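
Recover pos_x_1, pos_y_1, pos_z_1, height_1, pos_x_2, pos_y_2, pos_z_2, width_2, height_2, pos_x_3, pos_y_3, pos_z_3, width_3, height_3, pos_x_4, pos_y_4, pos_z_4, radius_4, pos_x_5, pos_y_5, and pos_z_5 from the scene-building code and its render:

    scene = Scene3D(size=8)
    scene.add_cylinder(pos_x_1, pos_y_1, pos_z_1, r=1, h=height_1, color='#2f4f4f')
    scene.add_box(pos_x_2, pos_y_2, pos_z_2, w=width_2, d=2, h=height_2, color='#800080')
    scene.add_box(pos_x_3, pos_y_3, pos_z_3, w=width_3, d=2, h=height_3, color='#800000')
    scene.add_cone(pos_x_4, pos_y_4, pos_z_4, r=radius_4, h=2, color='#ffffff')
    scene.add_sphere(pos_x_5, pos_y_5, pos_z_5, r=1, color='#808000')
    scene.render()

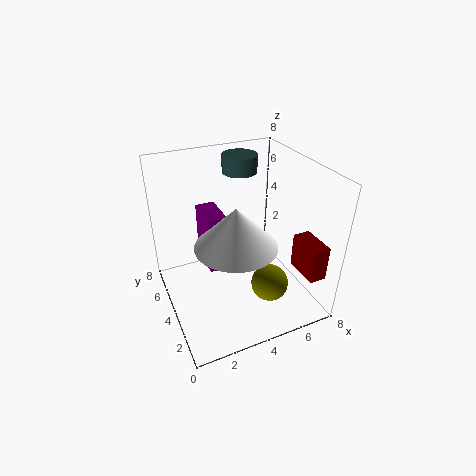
pos_x_1 = 5, pos_y_1 = 6, pos_z_1 = 7, height_1 = 1, pos_x_2 = 2, pos_y_2 = 3, pos_z_2 = 3, width_2 = 1, height_2 = 3, pos_x_3 = 7, pos_y_3 = 1, pos_z_3 = 2, width_3 = 1, height_3 = 2, pos_x_4 = 3, pos_y_4 = 2, pos_z_4 = 5, radius_4 = 2, pos_x_5 = 5, pos_y_5 = 2, pos_z_5 = 2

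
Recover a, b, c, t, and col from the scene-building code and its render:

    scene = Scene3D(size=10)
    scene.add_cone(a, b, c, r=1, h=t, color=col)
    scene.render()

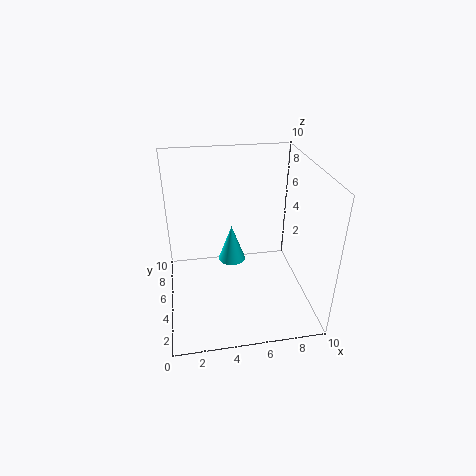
a = 4.75
b = 6.25
c = 2.5
t = 2.75
col = 'cyan'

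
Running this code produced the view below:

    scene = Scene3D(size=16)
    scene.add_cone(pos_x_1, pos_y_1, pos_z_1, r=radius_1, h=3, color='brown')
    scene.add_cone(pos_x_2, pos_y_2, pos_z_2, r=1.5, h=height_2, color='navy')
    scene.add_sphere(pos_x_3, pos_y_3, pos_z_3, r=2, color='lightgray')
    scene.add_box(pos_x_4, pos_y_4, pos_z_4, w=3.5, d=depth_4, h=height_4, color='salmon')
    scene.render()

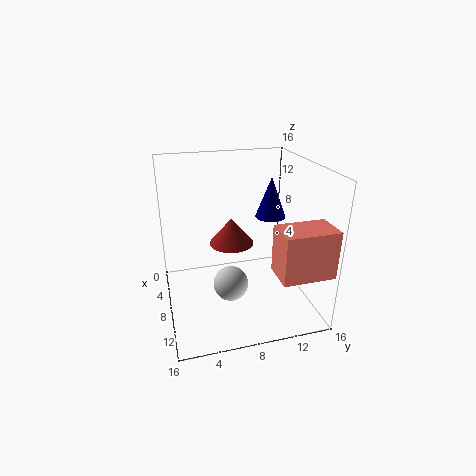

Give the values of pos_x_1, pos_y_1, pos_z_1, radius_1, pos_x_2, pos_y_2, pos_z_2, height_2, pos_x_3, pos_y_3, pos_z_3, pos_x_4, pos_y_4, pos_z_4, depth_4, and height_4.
pos_x_1 = 7; pos_y_1 = 7.5; pos_z_1 = 7; radius_1 = 2.5; pos_x_2 = 11; pos_y_2 = 10.5; pos_z_2 = 11.5; height_2 = 4; pos_x_3 = 8.5; pos_y_3 = 7; pos_z_3 = 2.5; pos_x_4 = 12; pos_y_4 = 10.5; pos_z_4 = 6; depth_4 = 5.5; height_4 = 5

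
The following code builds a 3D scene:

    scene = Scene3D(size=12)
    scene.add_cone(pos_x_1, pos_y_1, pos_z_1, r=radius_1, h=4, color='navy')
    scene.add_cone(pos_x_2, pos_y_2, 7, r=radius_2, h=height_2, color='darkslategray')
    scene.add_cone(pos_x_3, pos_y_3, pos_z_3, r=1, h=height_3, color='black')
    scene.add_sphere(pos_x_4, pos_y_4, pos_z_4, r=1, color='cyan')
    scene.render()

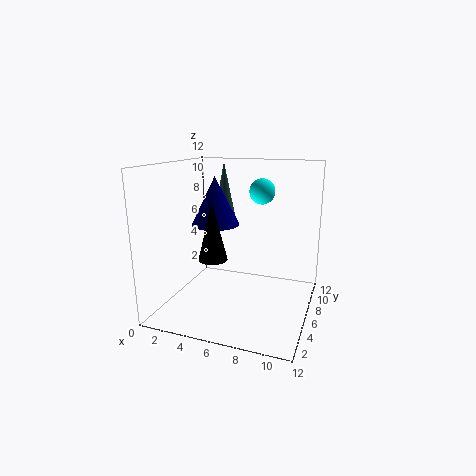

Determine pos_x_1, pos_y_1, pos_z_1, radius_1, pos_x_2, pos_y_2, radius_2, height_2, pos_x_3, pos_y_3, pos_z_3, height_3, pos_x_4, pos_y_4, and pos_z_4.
pos_x_1 = 4; pos_y_1 = 6; pos_z_1 = 7; radius_1 = 2; pos_x_2 = 4; pos_y_2 = 8; radius_2 = 1; height_2 = 5; pos_x_3 = 6; pos_y_3 = 1; pos_z_3 = 6; height_3 = 4; pos_x_4 = 8; pos_y_4 = 6; pos_z_4 = 10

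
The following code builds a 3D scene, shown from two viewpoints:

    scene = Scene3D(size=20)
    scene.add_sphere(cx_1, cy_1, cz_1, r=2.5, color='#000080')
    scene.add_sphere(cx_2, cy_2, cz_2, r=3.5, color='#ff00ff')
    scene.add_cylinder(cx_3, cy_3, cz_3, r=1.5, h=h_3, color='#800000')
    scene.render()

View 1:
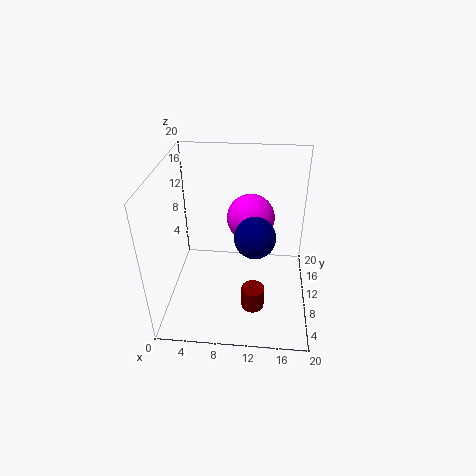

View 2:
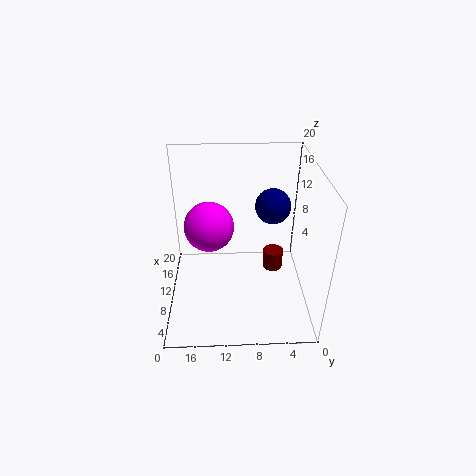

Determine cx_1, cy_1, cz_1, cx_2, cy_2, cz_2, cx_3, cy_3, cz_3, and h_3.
cx_1 = 12.5, cy_1 = 5, cz_1 = 13.5, cx_2 = 11.5, cy_2 = 14, cz_2 = 11, cx_3 = 12.5, cy_3 = 4.5, cz_3 = 3, h_3 = 3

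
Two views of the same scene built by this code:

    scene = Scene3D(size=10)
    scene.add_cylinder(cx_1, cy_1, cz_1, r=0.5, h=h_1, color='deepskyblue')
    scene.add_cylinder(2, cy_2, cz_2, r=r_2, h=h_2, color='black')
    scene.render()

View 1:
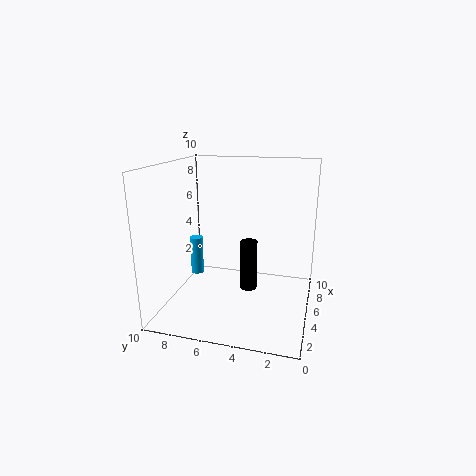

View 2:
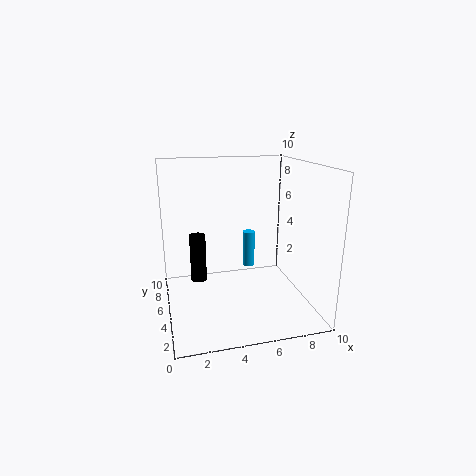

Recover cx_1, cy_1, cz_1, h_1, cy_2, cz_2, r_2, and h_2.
cx_1 = 7
cy_1 = 9
cz_1 = 1
h_1 = 3
cy_2 = 3.5
cz_2 = 3
r_2 = 0.5
h_2 = 3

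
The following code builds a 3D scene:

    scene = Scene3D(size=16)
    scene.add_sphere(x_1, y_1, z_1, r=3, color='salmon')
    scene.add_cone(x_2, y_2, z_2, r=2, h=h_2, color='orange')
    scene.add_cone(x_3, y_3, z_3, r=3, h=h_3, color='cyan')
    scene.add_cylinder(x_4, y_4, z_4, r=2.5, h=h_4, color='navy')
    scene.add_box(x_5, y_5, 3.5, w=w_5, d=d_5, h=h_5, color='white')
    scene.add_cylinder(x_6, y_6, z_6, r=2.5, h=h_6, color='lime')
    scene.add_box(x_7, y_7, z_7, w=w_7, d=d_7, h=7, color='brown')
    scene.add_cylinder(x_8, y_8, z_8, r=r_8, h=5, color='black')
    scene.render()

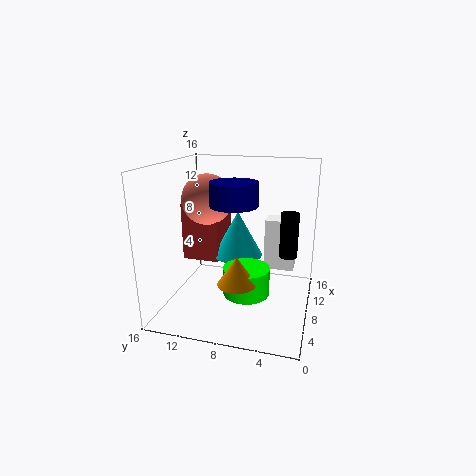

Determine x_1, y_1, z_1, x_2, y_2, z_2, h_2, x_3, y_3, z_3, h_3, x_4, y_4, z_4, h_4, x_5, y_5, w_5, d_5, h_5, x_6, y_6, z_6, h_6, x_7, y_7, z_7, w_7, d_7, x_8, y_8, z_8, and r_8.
x_1 = 10.5; y_1 = 12.5; z_1 = 11.5; x_2 = 4; y_2 = 7; z_2 = 4.5; h_2 = 3; x_3 = 11.5; y_3 = 9; z_3 = 4.5; h_3 = 5.5; x_4 = 6.5; y_4 = 8; z_4 = 12; h_4 = 2.5; x_5 = 10.5; y_5 = 2; w_5 = 2.5; d_5 = 3.5; h_5 = 6; x_6 = 6; y_6 = 6.5; z_6 = 2.5; h_6 = 3; x_7 = 9.5; y_7 = 11; z_7 = 4; w_7 = 5.5; d_7 = 4.5; x_8 = 9; y_8 = 2.5; z_8 = 6; r_8 = 1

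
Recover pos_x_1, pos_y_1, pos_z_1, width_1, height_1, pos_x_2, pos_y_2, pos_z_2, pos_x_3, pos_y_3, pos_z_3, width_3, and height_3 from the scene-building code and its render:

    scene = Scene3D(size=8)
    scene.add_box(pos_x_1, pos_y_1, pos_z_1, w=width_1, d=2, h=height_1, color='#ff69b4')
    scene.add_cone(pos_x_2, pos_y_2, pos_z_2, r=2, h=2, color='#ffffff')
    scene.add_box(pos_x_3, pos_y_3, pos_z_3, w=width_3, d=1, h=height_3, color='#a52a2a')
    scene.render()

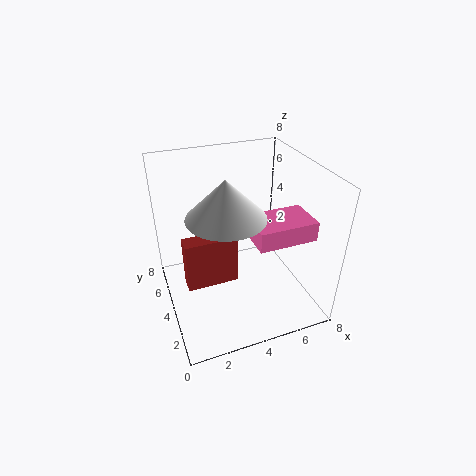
pos_x_1 = 4; pos_y_1 = 1; pos_z_1 = 5; width_1 = 3; height_1 = 1; pos_x_2 = 3; pos_y_2 = 3; pos_z_2 = 6; pos_x_3 = 1; pos_y_3 = 4; pos_z_3 = 1; width_3 = 3; height_3 = 3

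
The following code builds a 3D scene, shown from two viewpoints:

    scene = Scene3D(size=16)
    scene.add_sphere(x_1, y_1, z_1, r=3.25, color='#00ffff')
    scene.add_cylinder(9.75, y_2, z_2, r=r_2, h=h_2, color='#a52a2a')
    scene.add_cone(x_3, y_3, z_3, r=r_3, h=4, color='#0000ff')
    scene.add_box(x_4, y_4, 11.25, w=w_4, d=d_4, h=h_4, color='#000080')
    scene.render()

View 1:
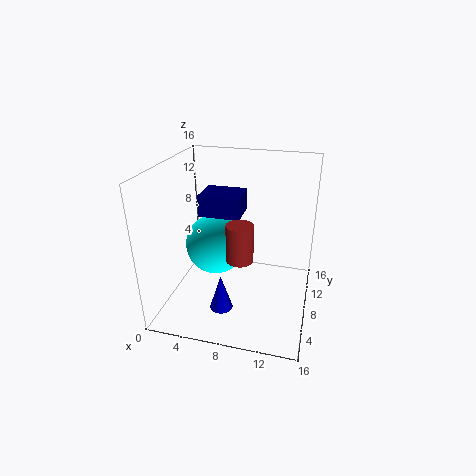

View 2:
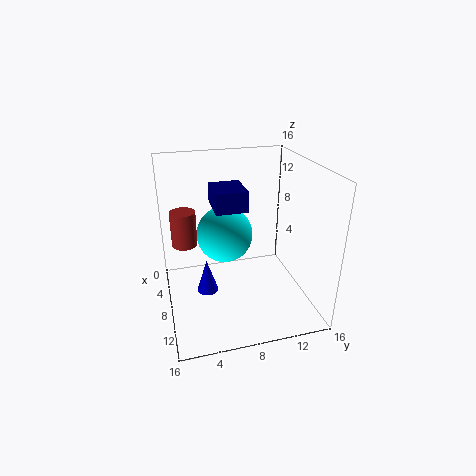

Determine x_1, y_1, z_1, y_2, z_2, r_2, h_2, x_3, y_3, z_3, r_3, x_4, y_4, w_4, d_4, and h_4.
x_1 = 5.75
y_1 = 7
z_1 = 7.5
y_2 = 2
z_2 = 9
r_2 = 1.25
h_2 = 3.5
x_3 = 7
y_3 = 4.5
z_3 = 1
r_3 = 1.25
x_4 = 4.5
y_4 = 5.5
w_4 = 4.25
d_4 = 3.5
h_4 = 2.25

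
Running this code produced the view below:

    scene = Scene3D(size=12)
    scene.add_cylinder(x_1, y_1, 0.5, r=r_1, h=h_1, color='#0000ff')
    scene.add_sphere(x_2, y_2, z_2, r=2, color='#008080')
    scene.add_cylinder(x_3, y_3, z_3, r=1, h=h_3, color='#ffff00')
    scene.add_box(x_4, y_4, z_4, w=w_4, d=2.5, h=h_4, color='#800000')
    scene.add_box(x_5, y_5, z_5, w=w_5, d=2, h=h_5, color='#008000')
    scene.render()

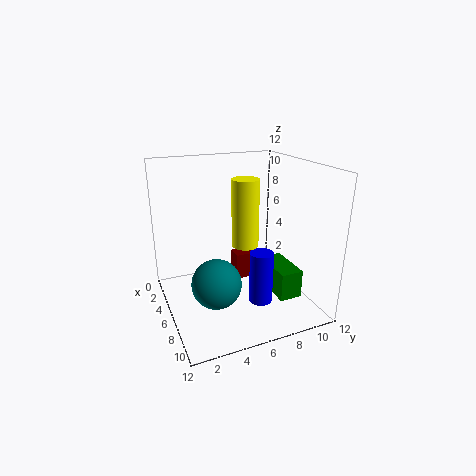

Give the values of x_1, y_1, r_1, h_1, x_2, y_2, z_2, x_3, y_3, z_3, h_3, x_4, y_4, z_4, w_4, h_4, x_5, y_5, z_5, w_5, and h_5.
x_1 = 7.5
y_1 = 7.5
r_1 = 1
h_1 = 4.5
x_2 = 7.5
y_2 = 3.5
z_2 = 3
x_3 = 8.5
y_3 = 5.5
z_3 = 6.5
h_3 = 5
x_4 = 2
y_4 = 7
z_4 = 0.5
w_4 = 1.5
h_4 = 2.5
x_5 = 4.5
y_5 = 9
z_5 = 0.5
w_5 = 4
h_5 = 2.5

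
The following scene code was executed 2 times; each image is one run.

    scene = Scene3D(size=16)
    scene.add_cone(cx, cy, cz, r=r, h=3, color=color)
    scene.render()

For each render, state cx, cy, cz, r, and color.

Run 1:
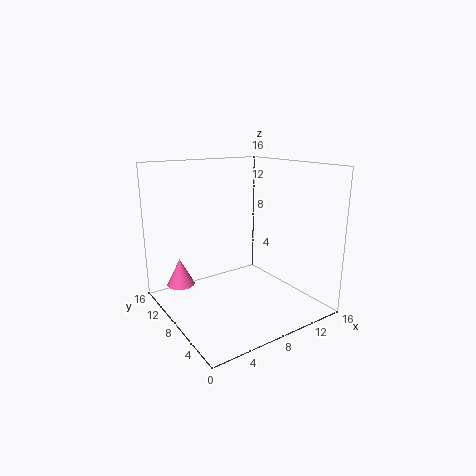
cx = 2
cy = 10.5
cz = 3
r = 1.5
color = 'hotpink'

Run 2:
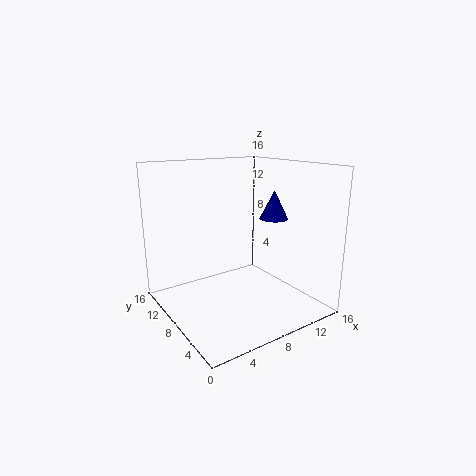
cx = 10.5
cy = 5
cz = 10.5
r = 1.5
color = 'navy'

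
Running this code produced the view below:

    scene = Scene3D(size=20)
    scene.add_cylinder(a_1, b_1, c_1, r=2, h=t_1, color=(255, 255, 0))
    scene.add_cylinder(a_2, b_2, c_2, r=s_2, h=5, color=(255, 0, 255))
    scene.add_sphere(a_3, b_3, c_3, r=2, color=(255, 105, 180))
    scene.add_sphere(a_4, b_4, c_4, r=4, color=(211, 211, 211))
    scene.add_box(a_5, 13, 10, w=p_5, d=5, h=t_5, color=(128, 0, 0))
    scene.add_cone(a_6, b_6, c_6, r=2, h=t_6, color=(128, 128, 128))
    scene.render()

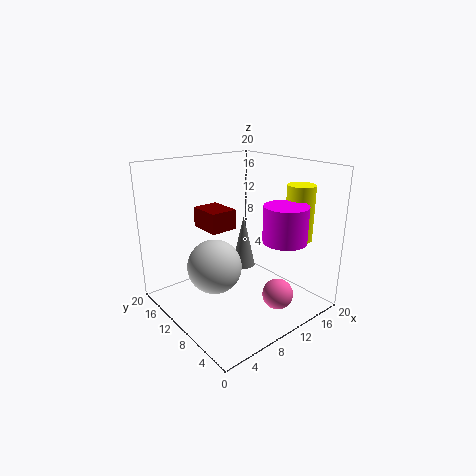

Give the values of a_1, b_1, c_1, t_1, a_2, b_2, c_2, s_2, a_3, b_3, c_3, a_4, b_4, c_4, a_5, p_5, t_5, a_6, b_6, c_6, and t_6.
a_1 = 18; b_1 = 6; c_1 = 9; t_1 = 8; a_2 = 14; b_2 = 5; c_2 = 10; s_2 = 3; a_3 = 11; b_3 = 3; c_3 = 4; a_4 = 8; b_4 = 13; c_4 = 5; a_5 = 8; p_5 = 4; t_5 = 3; a_6 = 17; b_6 = 17; c_6 = 1; t_6 = 9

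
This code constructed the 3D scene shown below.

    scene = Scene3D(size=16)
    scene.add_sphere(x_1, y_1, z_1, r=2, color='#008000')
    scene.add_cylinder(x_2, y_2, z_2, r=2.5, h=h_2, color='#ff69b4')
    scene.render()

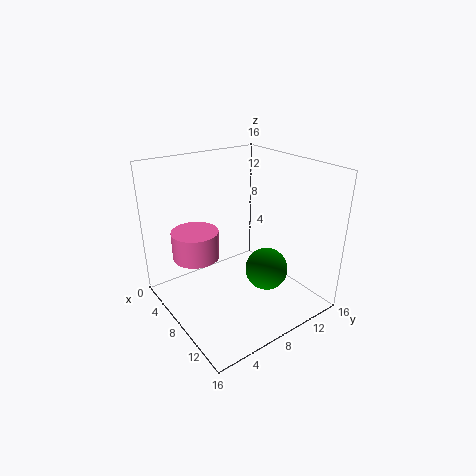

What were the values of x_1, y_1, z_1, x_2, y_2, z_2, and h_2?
x_1 = 14
y_1 = 7
z_1 = 7.5
x_2 = 6.5
y_2 = 3.5
z_2 = 6.5
h_2 = 3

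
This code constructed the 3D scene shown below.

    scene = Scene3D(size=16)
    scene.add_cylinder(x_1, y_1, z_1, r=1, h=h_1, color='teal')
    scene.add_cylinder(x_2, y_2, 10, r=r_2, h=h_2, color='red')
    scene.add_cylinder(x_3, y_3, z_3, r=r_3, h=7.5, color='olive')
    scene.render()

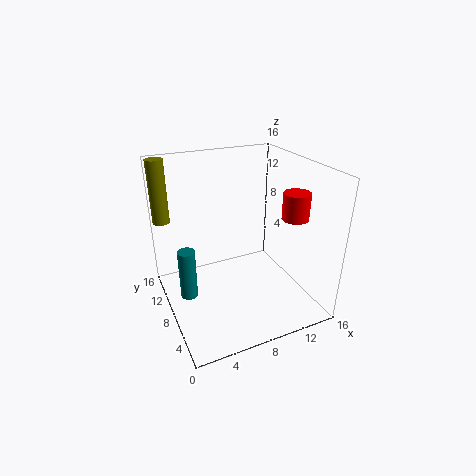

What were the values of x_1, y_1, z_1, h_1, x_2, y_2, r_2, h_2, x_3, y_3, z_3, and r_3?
x_1 = 2.5; y_1 = 10; z_1 = 0.5; h_1 = 6; x_2 = 14; y_2 = 6; r_2 = 1.5; h_2 = 3; x_3 = 1; y_3 = 14.5; z_3 = 8.5; r_3 = 1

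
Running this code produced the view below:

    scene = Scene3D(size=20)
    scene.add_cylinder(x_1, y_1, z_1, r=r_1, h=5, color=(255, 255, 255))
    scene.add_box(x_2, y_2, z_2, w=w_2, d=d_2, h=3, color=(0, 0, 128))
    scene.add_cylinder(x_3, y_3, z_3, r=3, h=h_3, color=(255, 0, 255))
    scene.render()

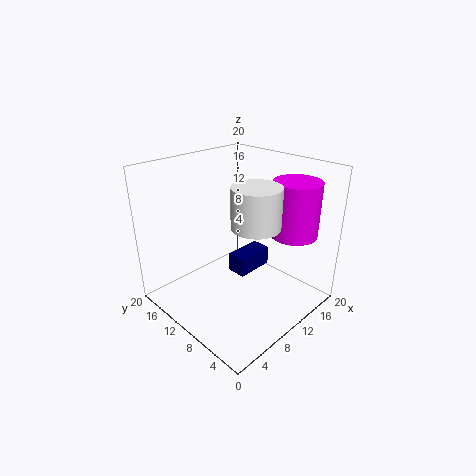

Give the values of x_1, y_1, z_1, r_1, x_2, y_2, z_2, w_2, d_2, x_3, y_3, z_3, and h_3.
x_1 = 8, y_1 = 5, z_1 = 14, r_1 = 3, x_2 = 12, y_2 = 11, z_2 = 2, w_2 = 6, d_2 = 3, x_3 = 13, y_3 = 3, z_3 = 12, h_3 = 7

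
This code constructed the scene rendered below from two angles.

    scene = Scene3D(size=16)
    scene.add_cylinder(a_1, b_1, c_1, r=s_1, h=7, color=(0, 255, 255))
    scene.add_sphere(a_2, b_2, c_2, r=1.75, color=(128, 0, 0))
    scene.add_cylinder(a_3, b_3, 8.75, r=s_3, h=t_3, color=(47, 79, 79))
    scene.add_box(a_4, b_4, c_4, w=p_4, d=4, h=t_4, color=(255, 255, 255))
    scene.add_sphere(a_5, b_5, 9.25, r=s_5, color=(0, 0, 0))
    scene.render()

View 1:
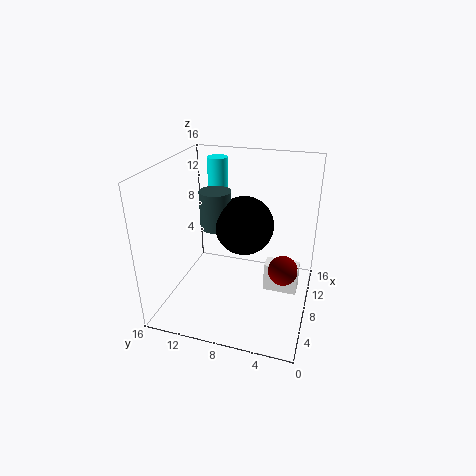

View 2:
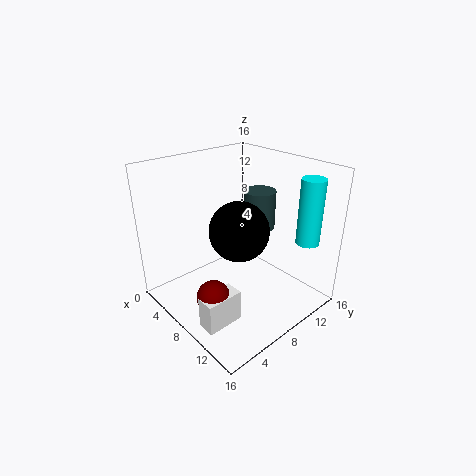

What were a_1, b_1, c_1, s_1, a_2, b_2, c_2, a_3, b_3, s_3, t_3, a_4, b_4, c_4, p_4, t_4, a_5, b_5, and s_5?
a_1 = 14, b_1 = 12.5, c_1 = 8.25, s_1 = 1.25, a_2 = 9.75, b_2 = 3, c_2 = 3.5, a_3 = 8.5, b_3 = 10.75, s_3 = 1.75, t_3 = 4.25, a_4 = 9.5, b_4 = 1.25, c_4 = 0.5, p_4 = 2, t_4 = 3.5, a_5 = 8.75, b_5 = 7.5, s_5 = 3.25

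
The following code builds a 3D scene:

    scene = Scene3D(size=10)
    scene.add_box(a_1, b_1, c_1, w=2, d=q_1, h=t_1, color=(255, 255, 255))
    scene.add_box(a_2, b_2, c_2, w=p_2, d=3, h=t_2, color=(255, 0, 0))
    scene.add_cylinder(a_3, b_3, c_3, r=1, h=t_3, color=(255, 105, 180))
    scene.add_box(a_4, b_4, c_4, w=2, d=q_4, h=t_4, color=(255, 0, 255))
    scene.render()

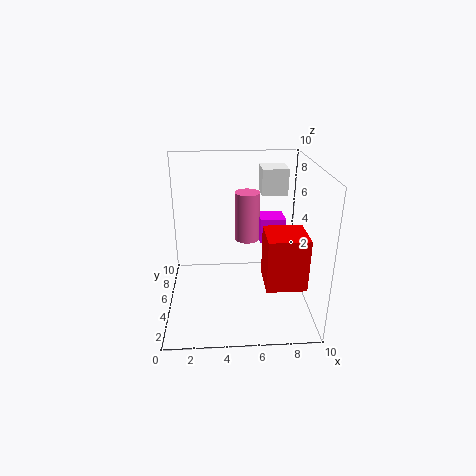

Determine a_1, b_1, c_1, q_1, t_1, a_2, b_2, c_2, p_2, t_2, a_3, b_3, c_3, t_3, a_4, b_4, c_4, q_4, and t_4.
a_1 = 7; b_1 = 8; c_1 = 7; q_1 = 2; t_1 = 2; a_2 = 7; b_2 = 4; c_2 = 1; p_2 = 3; t_2 = 4; a_3 = 6; b_3 = 9; c_3 = 3; t_3 = 4; a_4 = 7; b_4 = 8; c_4 = 3; q_4 = 2; t_4 = 2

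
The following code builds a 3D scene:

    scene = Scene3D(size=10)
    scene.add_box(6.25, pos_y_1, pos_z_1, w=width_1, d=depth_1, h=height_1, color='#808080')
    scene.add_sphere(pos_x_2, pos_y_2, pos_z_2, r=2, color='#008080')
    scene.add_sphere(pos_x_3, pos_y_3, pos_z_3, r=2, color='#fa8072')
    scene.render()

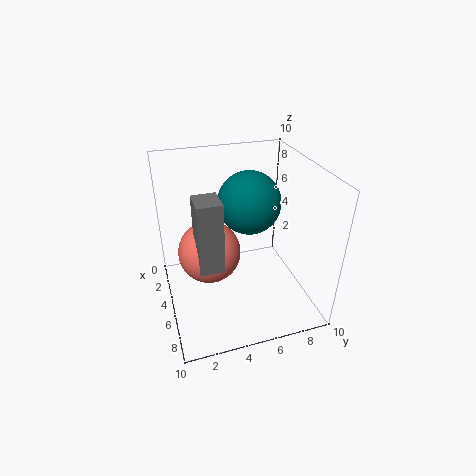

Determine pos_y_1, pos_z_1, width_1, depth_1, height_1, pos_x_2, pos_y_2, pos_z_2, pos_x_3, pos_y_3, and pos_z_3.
pos_y_1 = 1.75, pos_z_1 = 4.75, width_1 = 1.75, depth_1 = 1.5, height_1 = 4.5, pos_x_2 = 5.75, pos_y_2 = 5.5, pos_z_2 = 8, pos_x_3 = 6, pos_y_3 = 2.75, pos_z_3 = 5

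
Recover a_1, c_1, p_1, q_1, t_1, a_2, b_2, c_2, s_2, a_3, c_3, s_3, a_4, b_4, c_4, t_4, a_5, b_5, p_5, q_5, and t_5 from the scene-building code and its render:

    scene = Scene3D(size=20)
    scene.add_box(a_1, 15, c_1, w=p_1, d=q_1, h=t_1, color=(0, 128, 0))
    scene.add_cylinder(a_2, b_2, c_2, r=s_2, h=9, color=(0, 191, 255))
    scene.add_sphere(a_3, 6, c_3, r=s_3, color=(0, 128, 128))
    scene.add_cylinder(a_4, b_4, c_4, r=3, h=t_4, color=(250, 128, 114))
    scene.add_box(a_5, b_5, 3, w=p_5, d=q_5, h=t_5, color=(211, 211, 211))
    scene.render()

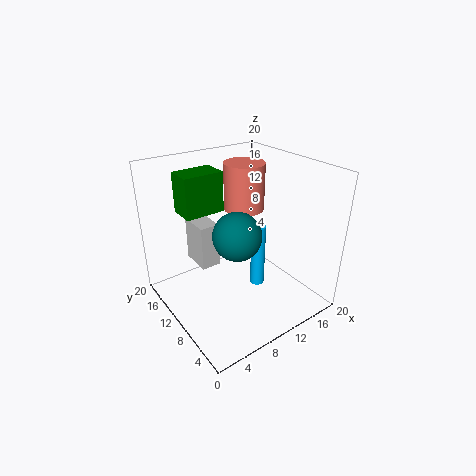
a_1 = 5
c_1 = 12
p_1 = 6
q_1 = 4
t_1 = 6
a_2 = 12
b_2 = 8
c_2 = 3
s_2 = 1
a_3 = 7
c_3 = 13
s_3 = 3
a_4 = 14
b_4 = 14
c_4 = 12
t_4 = 7
a_5 = 7
b_5 = 15
p_5 = 3
q_5 = 5
t_5 = 7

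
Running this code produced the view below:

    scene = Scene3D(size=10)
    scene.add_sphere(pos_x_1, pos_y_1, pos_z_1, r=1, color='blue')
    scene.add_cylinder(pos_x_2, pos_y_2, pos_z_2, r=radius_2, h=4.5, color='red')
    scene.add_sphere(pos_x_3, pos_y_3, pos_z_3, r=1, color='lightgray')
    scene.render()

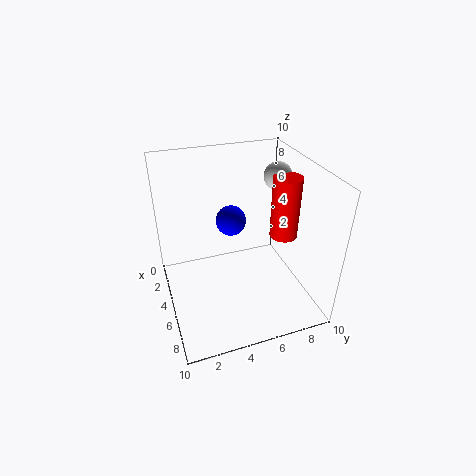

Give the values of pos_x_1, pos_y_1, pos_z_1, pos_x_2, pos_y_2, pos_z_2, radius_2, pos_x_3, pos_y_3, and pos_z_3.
pos_x_1 = 5, pos_y_1 = 4.5, pos_z_1 = 6.5, pos_x_2 = 5, pos_y_2 = 8.5, pos_z_2 = 4.5, radius_2 = 1, pos_x_3 = 3.5, pos_y_3 = 8.5, pos_z_3 = 8.5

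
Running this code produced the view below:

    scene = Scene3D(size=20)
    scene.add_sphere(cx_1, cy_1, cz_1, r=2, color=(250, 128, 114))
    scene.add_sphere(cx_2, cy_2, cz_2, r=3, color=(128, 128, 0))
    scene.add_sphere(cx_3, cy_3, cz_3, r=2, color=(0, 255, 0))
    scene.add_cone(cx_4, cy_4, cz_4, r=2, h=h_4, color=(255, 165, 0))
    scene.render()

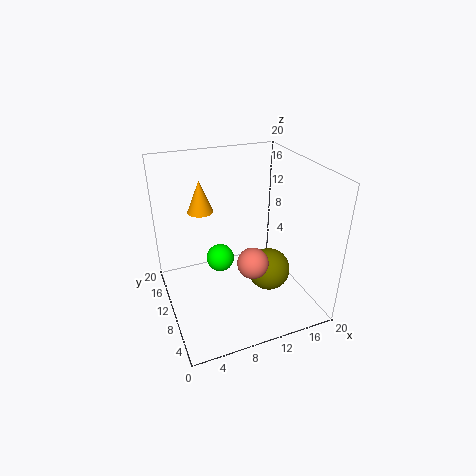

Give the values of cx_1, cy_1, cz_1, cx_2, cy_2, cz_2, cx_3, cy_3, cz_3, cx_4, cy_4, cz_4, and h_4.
cx_1 = 10, cy_1 = 5, cz_1 = 9, cx_2 = 14, cy_2 = 8, cz_2 = 5, cx_3 = 8, cy_3 = 12, cz_3 = 6, cx_4 = 7, cy_4 = 18, cz_4 = 11, h_4 = 5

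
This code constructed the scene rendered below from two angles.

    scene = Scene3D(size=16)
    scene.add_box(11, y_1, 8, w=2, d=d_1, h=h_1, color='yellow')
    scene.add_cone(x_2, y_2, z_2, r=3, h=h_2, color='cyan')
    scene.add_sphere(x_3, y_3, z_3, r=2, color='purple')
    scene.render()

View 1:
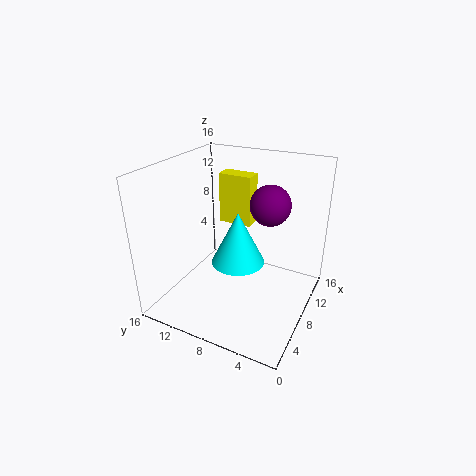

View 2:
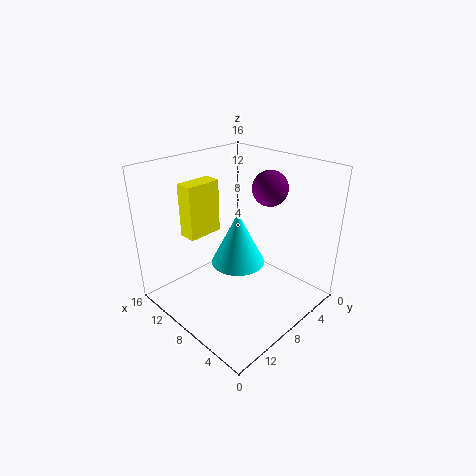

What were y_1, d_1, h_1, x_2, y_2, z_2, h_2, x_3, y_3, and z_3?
y_1 = 8; d_1 = 4; h_1 = 6; x_2 = 8; y_2 = 8; z_2 = 5; h_2 = 6; x_3 = 7; y_3 = 4; z_3 = 13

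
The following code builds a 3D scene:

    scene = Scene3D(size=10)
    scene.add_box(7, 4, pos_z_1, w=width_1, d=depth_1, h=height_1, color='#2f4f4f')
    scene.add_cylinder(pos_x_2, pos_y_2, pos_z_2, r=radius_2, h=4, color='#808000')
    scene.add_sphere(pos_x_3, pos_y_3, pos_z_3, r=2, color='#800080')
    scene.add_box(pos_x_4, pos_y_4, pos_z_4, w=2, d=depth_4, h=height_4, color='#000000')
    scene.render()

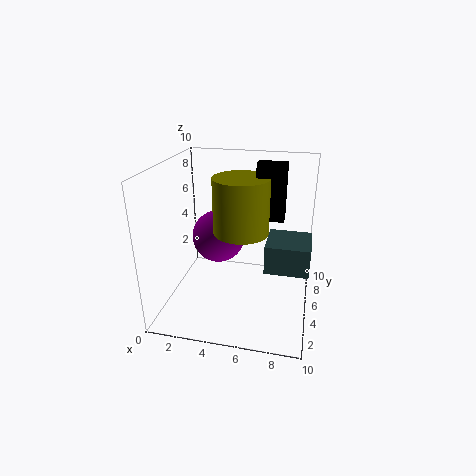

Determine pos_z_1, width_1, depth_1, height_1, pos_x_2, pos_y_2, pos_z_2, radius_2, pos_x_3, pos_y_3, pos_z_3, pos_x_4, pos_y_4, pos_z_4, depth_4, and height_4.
pos_z_1 = 3
width_1 = 3
depth_1 = 3
height_1 = 2
pos_x_2 = 5
pos_y_2 = 6
pos_z_2 = 5
radius_2 = 2
pos_x_3 = 3
pos_y_3 = 7
pos_z_3 = 4
pos_x_4 = 6
pos_y_4 = 6
pos_z_4 = 6
depth_4 = 1
height_4 = 4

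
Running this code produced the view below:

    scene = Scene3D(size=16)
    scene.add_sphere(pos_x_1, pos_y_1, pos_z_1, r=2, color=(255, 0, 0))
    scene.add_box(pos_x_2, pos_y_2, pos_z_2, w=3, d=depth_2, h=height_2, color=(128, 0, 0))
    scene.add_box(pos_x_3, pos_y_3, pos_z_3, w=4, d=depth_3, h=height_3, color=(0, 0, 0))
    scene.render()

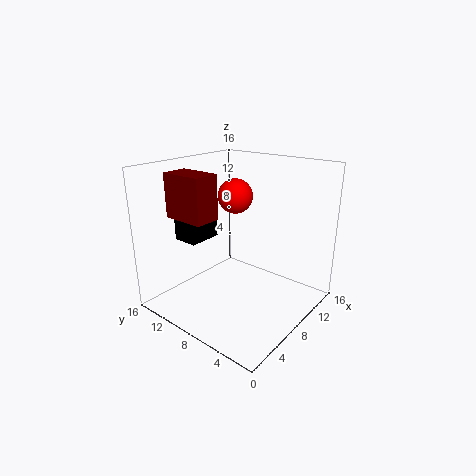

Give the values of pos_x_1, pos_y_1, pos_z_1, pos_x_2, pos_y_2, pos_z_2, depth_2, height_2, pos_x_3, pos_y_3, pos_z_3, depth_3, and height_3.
pos_x_1 = 10; pos_y_1 = 10; pos_z_1 = 12; pos_x_2 = 4; pos_y_2 = 10; pos_z_2 = 10; depth_2 = 5; height_2 = 5; pos_x_3 = 5; pos_y_3 = 12; pos_z_3 = 7; depth_3 = 3; height_3 = 3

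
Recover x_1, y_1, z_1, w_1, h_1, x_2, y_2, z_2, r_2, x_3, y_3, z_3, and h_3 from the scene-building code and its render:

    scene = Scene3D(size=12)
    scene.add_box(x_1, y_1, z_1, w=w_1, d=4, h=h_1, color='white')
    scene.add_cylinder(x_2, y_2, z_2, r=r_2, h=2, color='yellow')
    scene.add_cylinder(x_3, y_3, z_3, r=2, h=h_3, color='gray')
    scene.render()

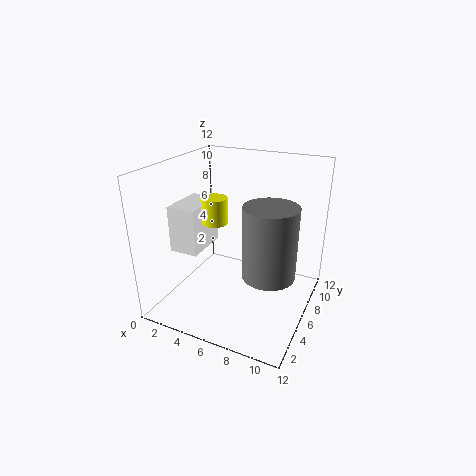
x_1 = 0.5; y_1 = 4; z_1 = 4.5; w_1 = 2.5; h_1 = 4; x_2 = 5; y_2 = 4; z_2 = 8; r_2 = 1; x_3 = 9.5; y_3 = 4; z_3 = 4.5; h_3 = 5.5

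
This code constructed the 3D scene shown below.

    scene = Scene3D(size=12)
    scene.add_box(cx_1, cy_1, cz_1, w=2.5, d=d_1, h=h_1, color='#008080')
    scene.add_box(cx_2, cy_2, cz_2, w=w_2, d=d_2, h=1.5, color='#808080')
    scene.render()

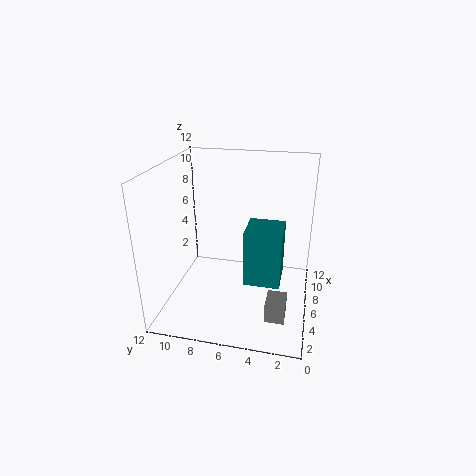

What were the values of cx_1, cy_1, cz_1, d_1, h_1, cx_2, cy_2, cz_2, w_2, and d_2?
cx_1 = 1; cy_1 = 2; cz_1 = 5; d_1 = 2.5; h_1 = 4; cx_2 = 1.5; cy_2 = 1.5; cz_2 = 1.5; w_2 = 2; d_2 = 1.5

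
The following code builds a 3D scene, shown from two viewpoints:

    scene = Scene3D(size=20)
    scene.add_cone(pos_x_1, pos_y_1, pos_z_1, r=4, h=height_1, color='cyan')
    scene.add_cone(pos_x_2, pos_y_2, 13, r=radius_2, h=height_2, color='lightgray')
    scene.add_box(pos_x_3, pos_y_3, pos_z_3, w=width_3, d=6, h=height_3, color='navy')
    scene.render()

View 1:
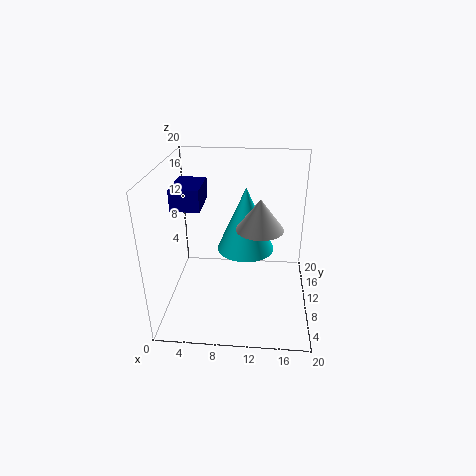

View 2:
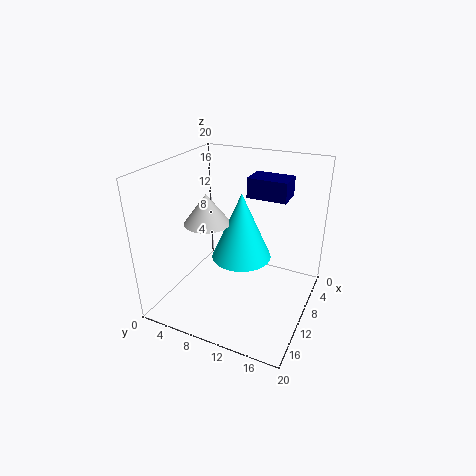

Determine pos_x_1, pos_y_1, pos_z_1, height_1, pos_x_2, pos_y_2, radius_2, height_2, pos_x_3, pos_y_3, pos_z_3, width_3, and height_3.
pos_x_1 = 11; pos_y_1 = 11; pos_z_1 = 8; height_1 = 9; pos_x_2 = 13; pos_y_2 = 7; radius_2 = 3; height_2 = 4; pos_x_3 = 1; pos_y_3 = 9; pos_z_3 = 14; width_3 = 4; height_3 = 3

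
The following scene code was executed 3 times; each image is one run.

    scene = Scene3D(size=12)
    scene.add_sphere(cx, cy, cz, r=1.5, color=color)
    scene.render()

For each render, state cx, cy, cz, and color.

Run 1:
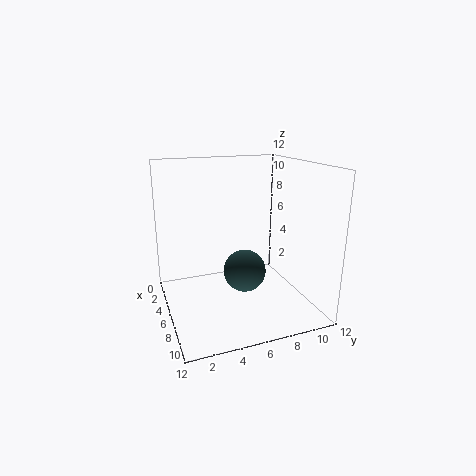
cx = 10; cy = 5; cz = 5; color = 'darkslategray'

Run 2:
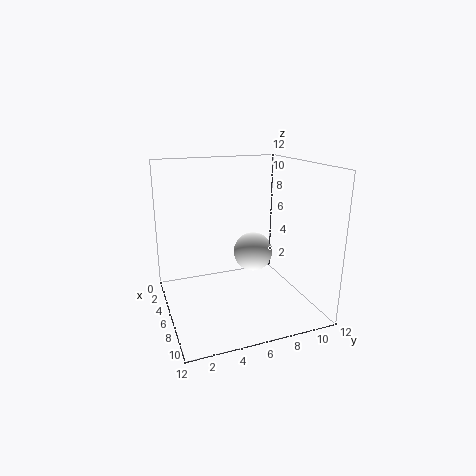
cx = 8; cy = 6.5; cz = 5.5; color = 'white'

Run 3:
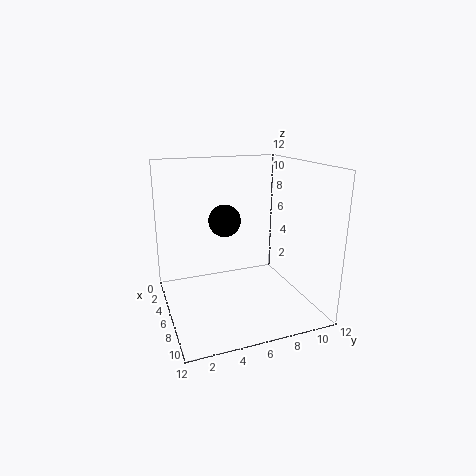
cx = 2.5; cy = 6; cz = 6.5; color = 'black'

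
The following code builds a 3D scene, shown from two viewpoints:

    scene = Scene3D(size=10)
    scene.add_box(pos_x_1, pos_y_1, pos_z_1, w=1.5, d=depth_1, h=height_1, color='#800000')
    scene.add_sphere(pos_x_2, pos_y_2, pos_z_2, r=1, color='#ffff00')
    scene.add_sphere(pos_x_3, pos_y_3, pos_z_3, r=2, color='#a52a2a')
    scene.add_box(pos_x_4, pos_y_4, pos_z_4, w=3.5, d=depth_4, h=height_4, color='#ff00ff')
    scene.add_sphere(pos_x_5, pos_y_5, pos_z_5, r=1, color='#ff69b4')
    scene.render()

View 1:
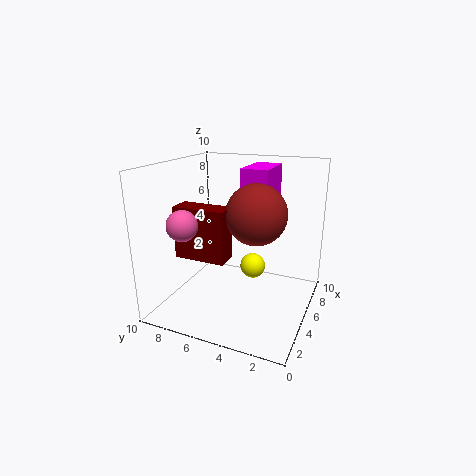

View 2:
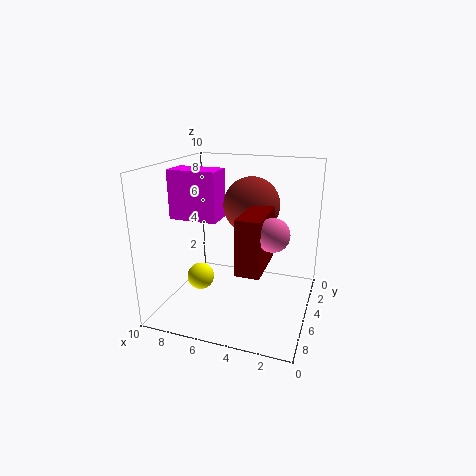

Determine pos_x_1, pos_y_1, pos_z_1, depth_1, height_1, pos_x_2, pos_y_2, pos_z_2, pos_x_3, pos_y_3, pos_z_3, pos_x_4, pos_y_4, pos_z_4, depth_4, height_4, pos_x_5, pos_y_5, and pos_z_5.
pos_x_1 = 2.5
pos_y_1 = 5
pos_z_1 = 4
depth_1 = 3.5
height_1 = 3.5
pos_x_2 = 8
pos_y_2 = 5
pos_z_2 = 1.5
pos_x_3 = 4.5
pos_y_3 = 3.5
pos_z_3 = 7
pos_x_4 = 6.5
pos_y_4 = 3.5
pos_z_4 = 6
depth_4 = 2
height_4 = 3.5
pos_x_5 = 2
pos_y_5 = 7.5
pos_z_5 = 6.5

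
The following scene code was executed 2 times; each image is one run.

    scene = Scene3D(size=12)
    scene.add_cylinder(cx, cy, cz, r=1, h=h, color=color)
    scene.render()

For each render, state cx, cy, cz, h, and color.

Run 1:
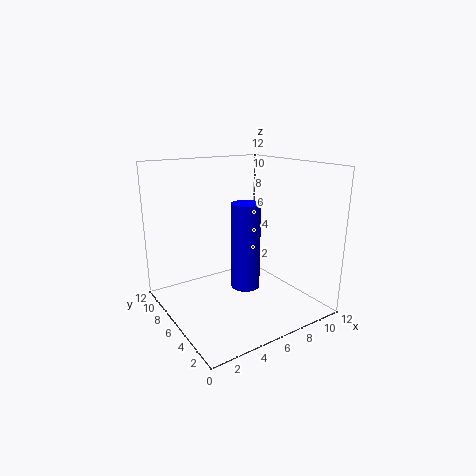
cx = 4; cy = 2; cz = 4; h = 6; color = 'blue'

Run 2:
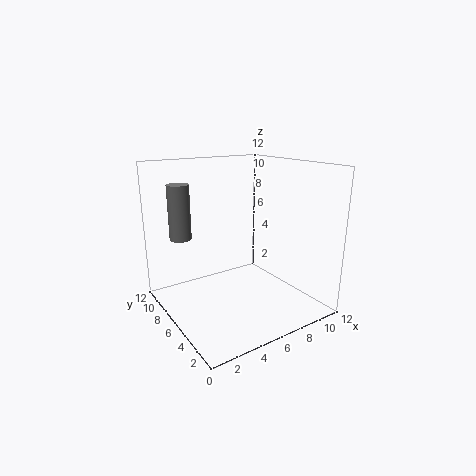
cx = 3; cy = 11; cz = 5; h = 5; color = 'gray'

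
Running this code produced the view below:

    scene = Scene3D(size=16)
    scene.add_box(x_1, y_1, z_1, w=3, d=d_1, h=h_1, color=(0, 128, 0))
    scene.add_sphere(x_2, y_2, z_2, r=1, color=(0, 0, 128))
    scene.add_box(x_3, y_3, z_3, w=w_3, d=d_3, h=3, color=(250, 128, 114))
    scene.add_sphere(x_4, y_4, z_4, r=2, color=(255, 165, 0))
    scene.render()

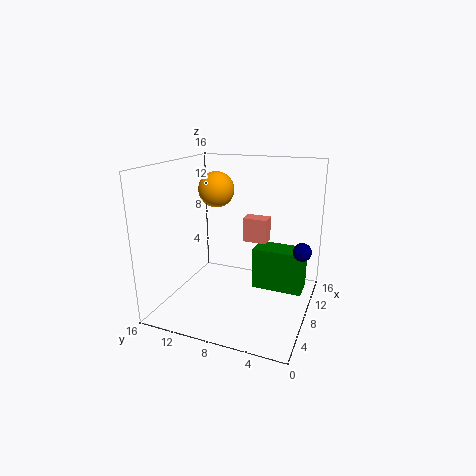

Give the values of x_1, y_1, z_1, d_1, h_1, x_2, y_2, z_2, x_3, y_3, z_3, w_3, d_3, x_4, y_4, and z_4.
x_1 = 10
y_1 = 1
z_1 = 1
d_1 = 6
h_1 = 5
x_2 = 9
y_2 = 1
z_2 = 7
x_3 = 12
y_3 = 6
z_3 = 6
w_3 = 2
d_3 = 3
x_4 = 9
y_4 = 11
z_4 = 13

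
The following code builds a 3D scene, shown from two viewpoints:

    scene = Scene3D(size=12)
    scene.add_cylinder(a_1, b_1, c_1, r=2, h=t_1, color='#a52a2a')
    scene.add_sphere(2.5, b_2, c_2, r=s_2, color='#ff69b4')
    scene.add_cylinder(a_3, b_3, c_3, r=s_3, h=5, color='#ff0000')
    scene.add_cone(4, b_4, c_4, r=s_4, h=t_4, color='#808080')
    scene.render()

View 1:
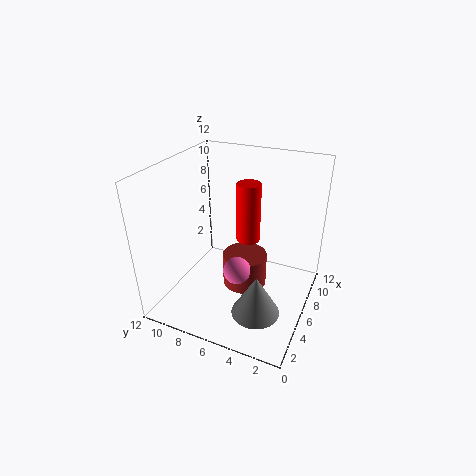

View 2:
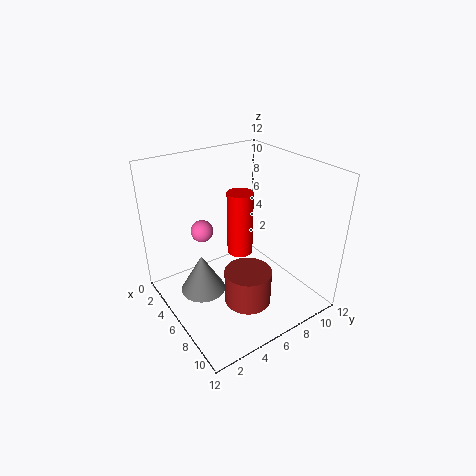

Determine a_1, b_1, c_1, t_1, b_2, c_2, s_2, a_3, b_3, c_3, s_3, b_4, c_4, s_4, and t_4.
a_1 = 7.5; b_1 = 6; c_1 = 0.5; t_1 = 3; b_2 = 4.5; c_2 = 5.5; s_2 = 1; a_3 = 7; b_3 = 5.5; c_3 = 5.5; s_3 = 1; b_4 = 3.5; c_4 = 0.5; s_4 = 2; t_4 = 3.5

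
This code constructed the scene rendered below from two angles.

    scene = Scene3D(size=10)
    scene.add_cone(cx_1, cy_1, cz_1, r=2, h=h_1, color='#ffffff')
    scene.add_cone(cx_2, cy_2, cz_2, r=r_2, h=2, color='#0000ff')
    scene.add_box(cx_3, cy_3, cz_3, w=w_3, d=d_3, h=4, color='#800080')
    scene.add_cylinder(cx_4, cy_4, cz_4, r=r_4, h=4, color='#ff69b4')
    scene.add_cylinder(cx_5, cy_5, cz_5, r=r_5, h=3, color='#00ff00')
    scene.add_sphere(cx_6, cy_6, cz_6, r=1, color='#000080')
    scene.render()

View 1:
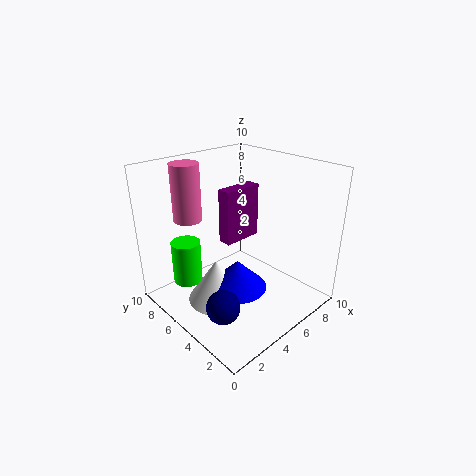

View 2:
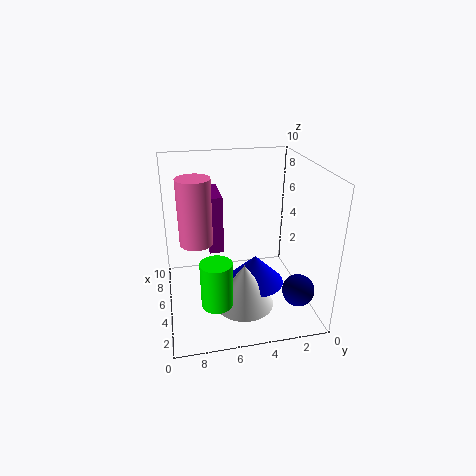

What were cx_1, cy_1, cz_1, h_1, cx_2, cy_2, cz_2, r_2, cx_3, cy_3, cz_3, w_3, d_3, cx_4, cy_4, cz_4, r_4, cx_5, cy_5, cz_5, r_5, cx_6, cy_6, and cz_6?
cx_1 = 3, cy_1 = 5, cz_1 = 1, h_1 = 3, cx_2 = 4, cy_2 = 4, cz_2 = 2, r_2 = 2, cx_3 = 5, cy_3 = 6, cz_3 = 4, w_3 = 3, d_3 = 1, cx_4 = 3, cy_4 = 8, cz_4 = 6, r_4 = 1, cx_5 = 2, cy_5 = 7, cz_5 = 2, r_5 = 1, cx_6 = 1, cy_6 = 2, cz_6 = 3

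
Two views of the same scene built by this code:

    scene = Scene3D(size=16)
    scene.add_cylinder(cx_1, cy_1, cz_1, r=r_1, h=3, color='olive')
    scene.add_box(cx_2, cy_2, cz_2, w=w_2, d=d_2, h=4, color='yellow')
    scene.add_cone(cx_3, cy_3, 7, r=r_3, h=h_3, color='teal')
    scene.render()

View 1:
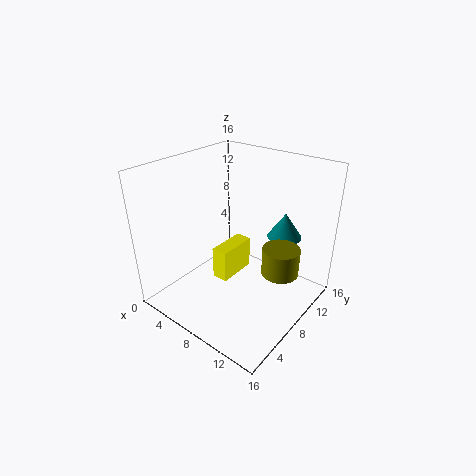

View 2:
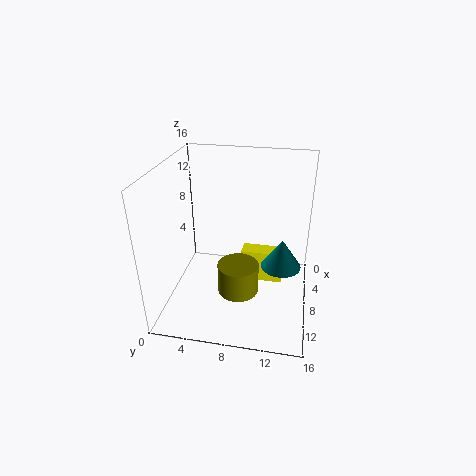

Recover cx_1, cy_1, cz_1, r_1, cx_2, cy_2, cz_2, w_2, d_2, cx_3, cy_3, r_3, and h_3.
cx_1 = 13
cy_1 = 9
cz_1 = 5
r_1 = 2
cx_2 = 4
cy_2 = 8
cz_2 = 1
w_2 = 2
d_2 = 5
cx_3 = 11
cy_3 = 13
r_3 = 2
h_3 = 3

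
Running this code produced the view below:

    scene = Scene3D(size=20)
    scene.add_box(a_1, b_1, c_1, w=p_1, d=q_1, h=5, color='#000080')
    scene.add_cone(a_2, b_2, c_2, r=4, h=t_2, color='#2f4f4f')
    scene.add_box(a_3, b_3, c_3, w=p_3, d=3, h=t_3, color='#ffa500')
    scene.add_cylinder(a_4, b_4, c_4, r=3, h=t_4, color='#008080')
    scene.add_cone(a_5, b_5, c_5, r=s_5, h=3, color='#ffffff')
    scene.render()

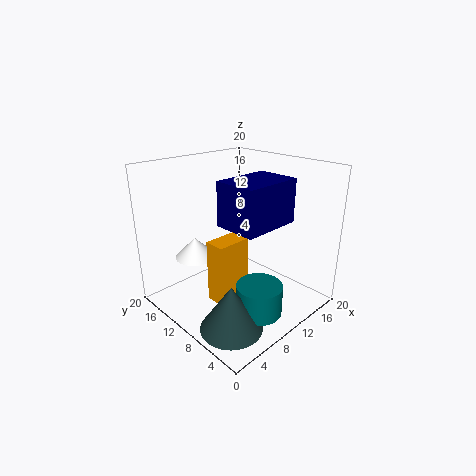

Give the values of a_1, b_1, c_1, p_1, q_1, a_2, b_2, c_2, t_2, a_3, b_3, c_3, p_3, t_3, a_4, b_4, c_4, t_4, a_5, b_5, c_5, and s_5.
a_1 = 3
b_1 = 1
c_1 = 15
p_1 = 7
q_1 = 5
a_2 = 4
b_2 = 5
c_2 = 1
t_2 = 6
a_3 = 6
b_3 = 9
c_3 = 1
p_3 = 5
t_3 = 9
a_4 = 8
b_4 = 4
c_4 = 2
t_4 = 4
a_5 = 7
b_5 = 16
c_5 = 6
s_5 = 3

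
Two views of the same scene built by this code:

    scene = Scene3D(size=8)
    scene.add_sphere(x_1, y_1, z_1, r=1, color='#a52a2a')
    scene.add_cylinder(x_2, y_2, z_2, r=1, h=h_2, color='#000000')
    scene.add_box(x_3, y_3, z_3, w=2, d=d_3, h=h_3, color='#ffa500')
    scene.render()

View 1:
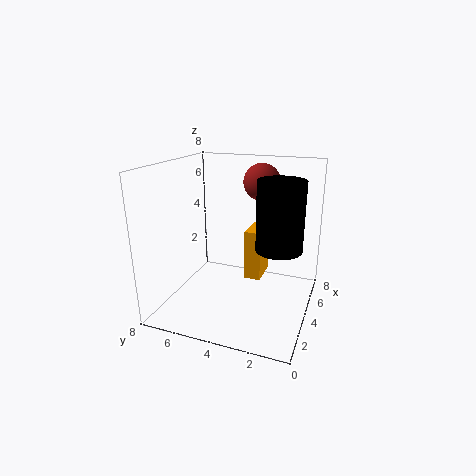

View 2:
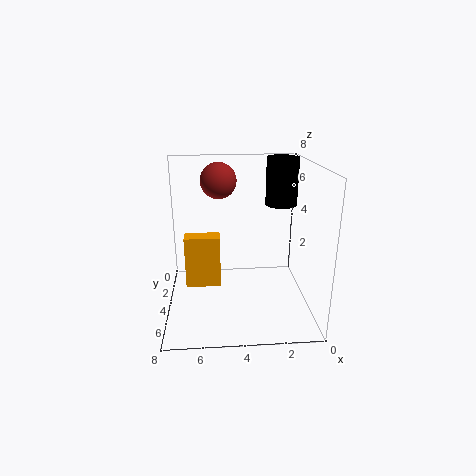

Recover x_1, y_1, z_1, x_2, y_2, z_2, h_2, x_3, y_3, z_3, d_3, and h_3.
x_1 = 5, y_1 = 3, z_1 = 7, x_2 = 1, y_2 = 1, z_2 = 5, h_2 = 3, x_3 = 5, y_3 = 3, z_3 = 1, d_3 = 1, h_3 = 3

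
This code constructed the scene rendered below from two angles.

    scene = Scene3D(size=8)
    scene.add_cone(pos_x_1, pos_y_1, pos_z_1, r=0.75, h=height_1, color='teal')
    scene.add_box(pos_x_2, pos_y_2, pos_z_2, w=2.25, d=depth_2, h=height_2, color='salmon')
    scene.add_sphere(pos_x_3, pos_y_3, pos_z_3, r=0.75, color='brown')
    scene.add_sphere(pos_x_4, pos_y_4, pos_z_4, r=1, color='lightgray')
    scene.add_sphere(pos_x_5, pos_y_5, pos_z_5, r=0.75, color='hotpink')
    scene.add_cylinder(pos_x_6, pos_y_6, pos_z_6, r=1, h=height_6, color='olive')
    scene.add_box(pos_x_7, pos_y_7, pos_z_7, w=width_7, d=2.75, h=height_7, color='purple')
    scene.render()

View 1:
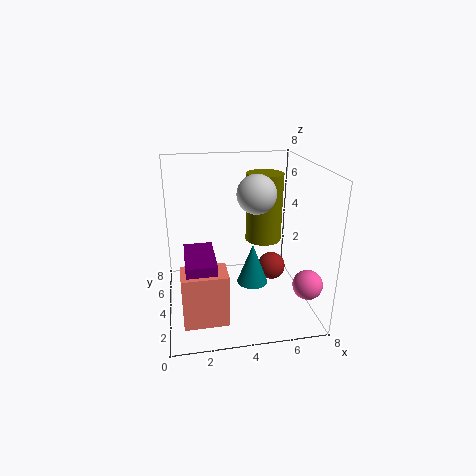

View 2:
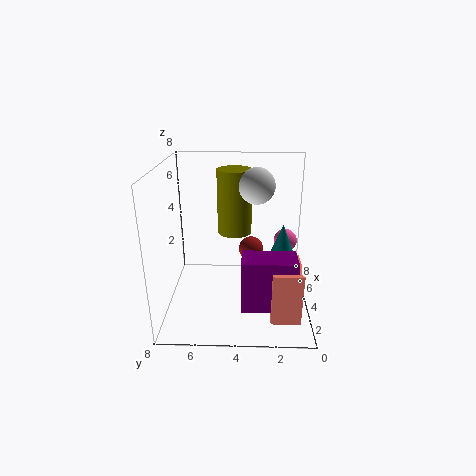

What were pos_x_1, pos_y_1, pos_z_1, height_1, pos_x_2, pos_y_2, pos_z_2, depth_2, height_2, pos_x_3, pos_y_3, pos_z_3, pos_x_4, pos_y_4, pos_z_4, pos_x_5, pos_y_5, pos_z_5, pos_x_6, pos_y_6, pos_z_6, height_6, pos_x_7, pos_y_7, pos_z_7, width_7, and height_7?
pos_x_1 = 4.25
pos_y_1 = 1.5
pos_z_1 = 2.75
height_1 = 2
pos_x_2 = 0.75
pos_y_2 = 0.75
pos_z_2 = 0.75
depth_2 = 1.5
height_2 = 2.75
pos_x_3 = 5.75
pos_y_3 = 3.25
pos_z_3 = 2.5
pos_x_4 = 4.75
pos_y_4 = 3
pos_z_4 = 6.75
pos_x_5 = 7
pos_y_5 = 1
pos_z_5 = 2.5
pos_x_6 = 5.5
pos_y_6 = 4.25
pos_z_6 = 3.75
height_6 = 3.75
pos_x_7 = 1
pos_y_7 = 1
pos_z_7 = 1.25
width_7 = 1.5
height_7 = 2.75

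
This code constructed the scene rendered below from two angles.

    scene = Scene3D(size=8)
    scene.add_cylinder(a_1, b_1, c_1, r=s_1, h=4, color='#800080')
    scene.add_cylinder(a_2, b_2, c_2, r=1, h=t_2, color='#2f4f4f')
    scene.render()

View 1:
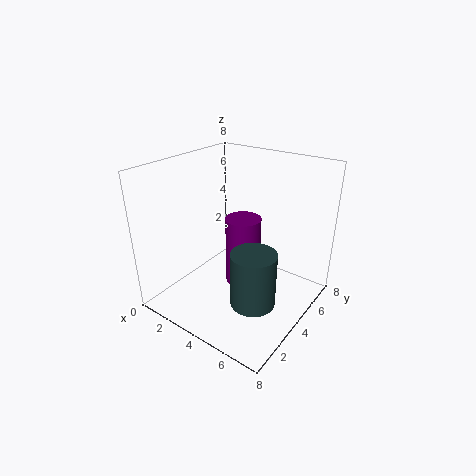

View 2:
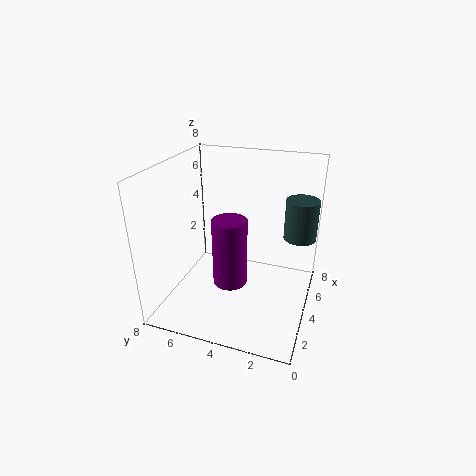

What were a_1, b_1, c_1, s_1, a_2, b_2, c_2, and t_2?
a_1 = 4; b_1 = 4.5; c_1 = 1; s_1 = 1; a_2 = 7; b_2 = 1; c_2 = 3; t_2 = 2.5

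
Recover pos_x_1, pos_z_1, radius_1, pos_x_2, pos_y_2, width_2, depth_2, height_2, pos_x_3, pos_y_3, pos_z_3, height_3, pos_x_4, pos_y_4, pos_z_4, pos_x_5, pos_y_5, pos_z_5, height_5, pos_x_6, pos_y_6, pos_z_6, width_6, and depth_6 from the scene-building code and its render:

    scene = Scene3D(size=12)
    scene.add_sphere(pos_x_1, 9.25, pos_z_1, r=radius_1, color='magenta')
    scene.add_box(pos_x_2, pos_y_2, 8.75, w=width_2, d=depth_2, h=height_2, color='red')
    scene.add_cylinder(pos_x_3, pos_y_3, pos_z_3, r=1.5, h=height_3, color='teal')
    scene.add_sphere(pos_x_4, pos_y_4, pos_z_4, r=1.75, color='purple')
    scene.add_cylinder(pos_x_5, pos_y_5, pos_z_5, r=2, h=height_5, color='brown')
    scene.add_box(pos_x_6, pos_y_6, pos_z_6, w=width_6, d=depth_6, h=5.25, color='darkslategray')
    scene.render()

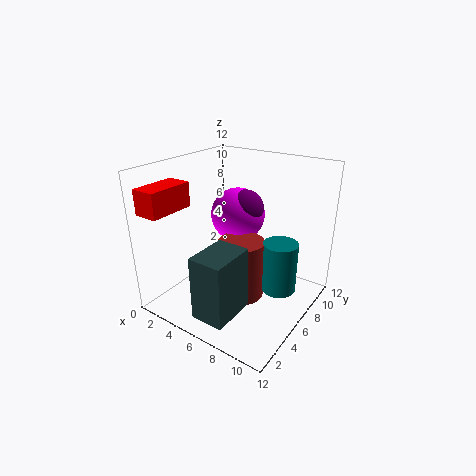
pos_x_1 = 3.75; pos_z_1 = 6.5; radius_1 = 2.5; pos_x_2 = 0.75; pos_y_2 = 0.25; width_2 = 2; depth_2 = 3.75; height_2 = 2; pos_x_3 = 9; pos_y_3 = 8; pos_z_3 = 1; height_3 = 4.5; pos_x_4 = 4.5; pos_y_4 = 9.25; pos_z_4 = 7.25; pos_x_5 = 6; pos_y_5 = 6.5; pos_z_5 = 0.25; height_5 = 5.25; pos_x_6 = 5.25; pos_y_6 = 0.75; pos_z_6 = 1; width_6 = 2.75; depth_6 = 3.75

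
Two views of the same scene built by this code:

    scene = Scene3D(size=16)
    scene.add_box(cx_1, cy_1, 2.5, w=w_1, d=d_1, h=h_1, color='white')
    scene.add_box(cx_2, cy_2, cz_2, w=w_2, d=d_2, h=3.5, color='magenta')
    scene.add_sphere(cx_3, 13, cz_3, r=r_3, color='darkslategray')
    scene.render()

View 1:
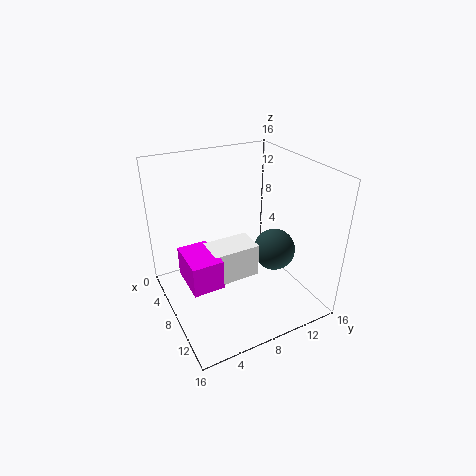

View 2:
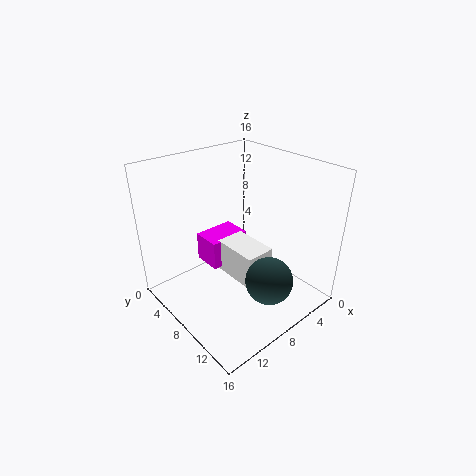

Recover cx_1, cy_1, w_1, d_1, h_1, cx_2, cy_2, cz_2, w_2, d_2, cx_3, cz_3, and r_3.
cx_1 = 5, cy_1 = 5, w_1 = 3.5, d_1 = 5.5, h_1 = 4, cx_2 = 4.5, cy_2 = 2, cz_2 = 3, w_2 = 5, d_2 = 3.5, cx_3 = 8, cz_3 = 5, r_3 = 2.5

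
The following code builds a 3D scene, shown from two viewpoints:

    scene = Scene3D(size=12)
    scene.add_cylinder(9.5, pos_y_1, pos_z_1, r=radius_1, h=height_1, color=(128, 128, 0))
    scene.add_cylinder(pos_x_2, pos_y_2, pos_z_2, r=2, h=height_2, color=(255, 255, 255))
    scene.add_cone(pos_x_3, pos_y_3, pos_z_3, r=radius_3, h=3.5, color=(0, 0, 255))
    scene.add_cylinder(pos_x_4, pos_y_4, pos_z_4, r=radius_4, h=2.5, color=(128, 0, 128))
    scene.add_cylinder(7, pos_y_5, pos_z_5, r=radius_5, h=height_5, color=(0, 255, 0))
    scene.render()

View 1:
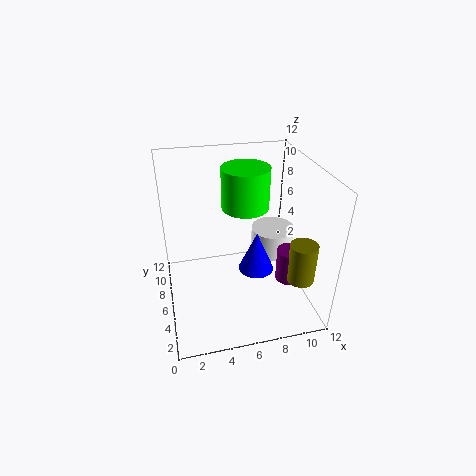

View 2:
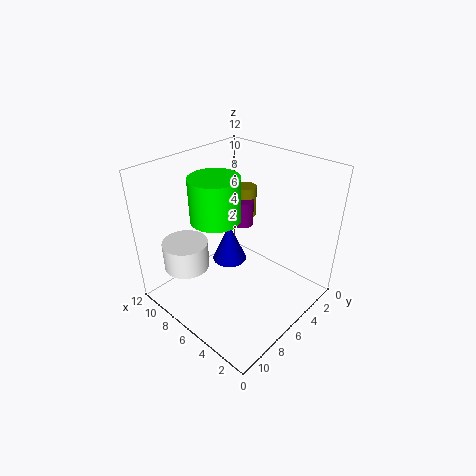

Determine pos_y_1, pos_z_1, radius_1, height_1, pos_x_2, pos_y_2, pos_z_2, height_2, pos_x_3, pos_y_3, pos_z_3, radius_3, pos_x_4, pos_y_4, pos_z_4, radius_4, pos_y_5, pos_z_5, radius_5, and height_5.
pos_y_1 = 1, pos_z_1 = 5, radius_1 = 1, height_1 = 3, pos_x_2 = 10, pos_y_2 = 8.5, pos_z_2 = 2.5, height_2 = 2.5, pos_x_3 = 7.5, pos_y_3 = 5.5, pos_z_3 = 3, radius_3 = 1.5, pos_x_4 = 9, pos_y_4 = 2, pos_z_4 = 4.5, radius_4 = 1, pos_y_5 = 7.5, pos_z_5 = 8, radius_5 = 2, height_5 = 3.5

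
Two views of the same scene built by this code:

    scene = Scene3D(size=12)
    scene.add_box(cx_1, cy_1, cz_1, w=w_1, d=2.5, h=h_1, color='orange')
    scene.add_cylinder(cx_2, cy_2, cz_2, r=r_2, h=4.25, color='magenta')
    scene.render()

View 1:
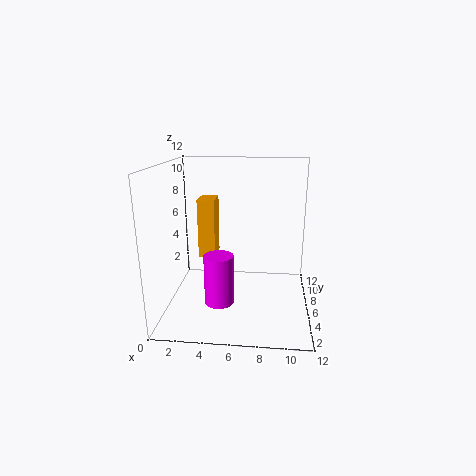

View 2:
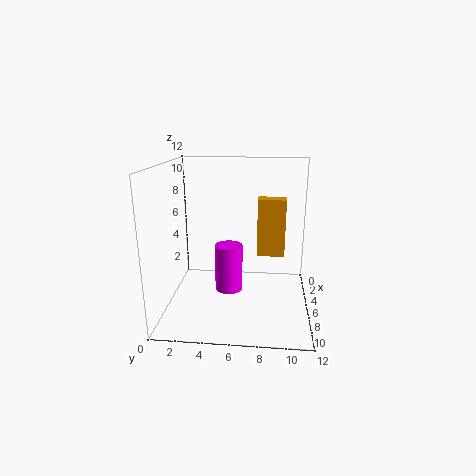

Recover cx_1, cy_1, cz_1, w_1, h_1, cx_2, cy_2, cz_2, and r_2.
cx_1 = 2.25
cy_1 = 7.5
cz_1 = 3.5
w_1 = 1.5
h_1 = 5.25
cx_2 = 4.5
cy_2 = 5
cz_2 = 0.5
r_2 = 1.25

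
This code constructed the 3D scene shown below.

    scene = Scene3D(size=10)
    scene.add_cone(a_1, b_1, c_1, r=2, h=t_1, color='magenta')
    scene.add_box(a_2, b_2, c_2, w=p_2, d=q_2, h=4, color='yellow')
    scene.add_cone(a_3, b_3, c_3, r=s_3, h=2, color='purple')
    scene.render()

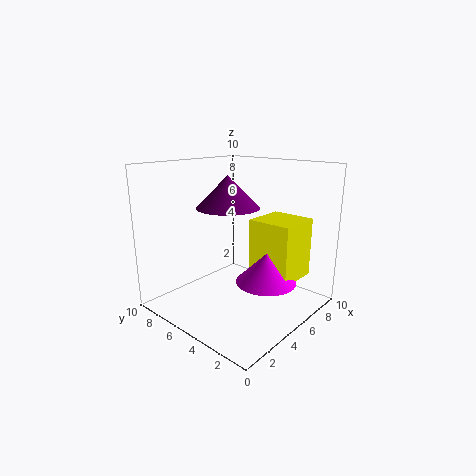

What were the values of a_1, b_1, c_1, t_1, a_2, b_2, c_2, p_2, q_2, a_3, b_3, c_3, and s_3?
a_1 = 5, b_1 = 2.5, c_1 = 2.5, t_1 = 2, a_2 = 5, b_2 = 1, c_2 = 2.5, p_2 = 3, q_2 = 3, a_3 = 3.5, b_3 = 4.5, c_3 = 7.5, s_3 = 2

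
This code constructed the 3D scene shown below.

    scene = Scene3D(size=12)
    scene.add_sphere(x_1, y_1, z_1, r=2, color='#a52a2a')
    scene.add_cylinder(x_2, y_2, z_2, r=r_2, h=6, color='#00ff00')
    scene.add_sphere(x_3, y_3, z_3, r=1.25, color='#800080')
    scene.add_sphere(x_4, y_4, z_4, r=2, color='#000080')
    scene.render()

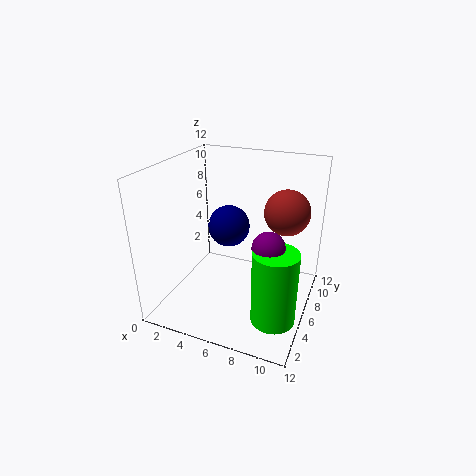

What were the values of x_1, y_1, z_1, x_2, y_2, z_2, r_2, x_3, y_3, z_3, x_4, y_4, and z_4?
x_1 = 9.25, y_1 = 9.25, z_1 = 7.5, x_2 = 10, y_2 = 3.5, z_2 = 0.75, r_2 = 1.75, x_3 = 9.25, y_3 = 4, z_3 = 6.75, x_4 = 3.5, y_4 = 9.75, z_4 = 5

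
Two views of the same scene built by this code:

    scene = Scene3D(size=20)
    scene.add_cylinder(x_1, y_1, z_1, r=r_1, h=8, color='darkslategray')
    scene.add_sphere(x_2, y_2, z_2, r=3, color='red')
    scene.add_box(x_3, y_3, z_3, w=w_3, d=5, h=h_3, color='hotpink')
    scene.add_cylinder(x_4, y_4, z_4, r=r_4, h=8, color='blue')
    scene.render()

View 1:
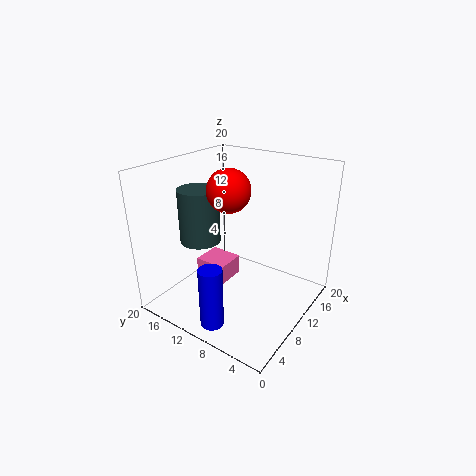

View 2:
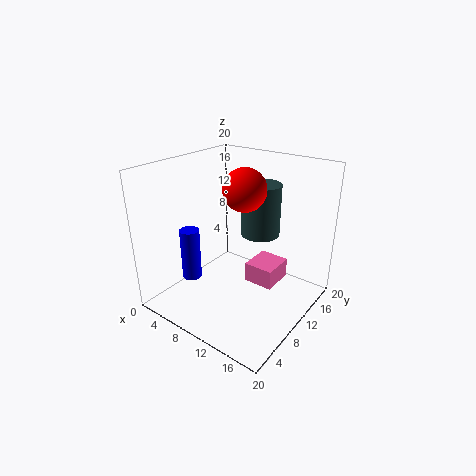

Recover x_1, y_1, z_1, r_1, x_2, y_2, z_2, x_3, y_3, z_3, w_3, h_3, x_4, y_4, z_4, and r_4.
x_1 = 9.5, y_1 = 16.5, z_1 = 8, r_1 = 3, x_2 = 10, y_2 = 11.5, z_2 = 16.5, x_3 = 9.5, y_3 = 12.5, z_3 = 1.5, w_3 = 4.5, h_3 = 3, x_4 = 2, y_4 = 8.5, z_4 = 1.5, r_4 = 1.5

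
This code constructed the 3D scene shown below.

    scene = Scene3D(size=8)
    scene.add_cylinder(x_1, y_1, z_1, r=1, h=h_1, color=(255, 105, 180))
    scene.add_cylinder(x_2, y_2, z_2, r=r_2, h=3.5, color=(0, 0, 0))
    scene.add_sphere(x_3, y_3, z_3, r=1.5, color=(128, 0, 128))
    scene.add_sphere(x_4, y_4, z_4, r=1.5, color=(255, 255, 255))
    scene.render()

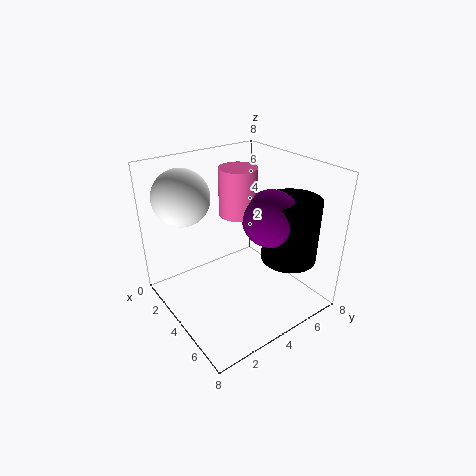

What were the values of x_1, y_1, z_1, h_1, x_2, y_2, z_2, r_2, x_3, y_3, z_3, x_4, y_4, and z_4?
x_1 = 4
y_1 = 4
z_1 = 5.5
h_1 = 2.5
x_2 = 6
y_2 = 6
z_2 = 3
r_2 = 1.5
x_3 = 5.5
y_3 = 5
z_3 = 5.5
x_4 = 2.5
y_4 = 1.5
z_4 = 6.5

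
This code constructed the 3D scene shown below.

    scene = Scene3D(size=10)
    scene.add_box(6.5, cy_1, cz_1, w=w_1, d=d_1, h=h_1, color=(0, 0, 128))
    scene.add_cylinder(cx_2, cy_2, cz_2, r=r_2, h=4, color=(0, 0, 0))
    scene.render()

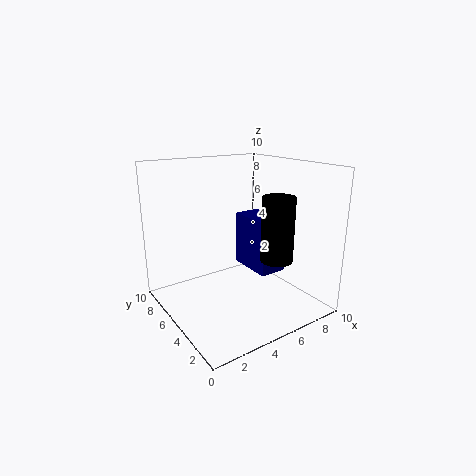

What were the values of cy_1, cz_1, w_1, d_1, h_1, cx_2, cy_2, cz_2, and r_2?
cy_1 = 4
cz_1 = 2
w_1 = 2
d_1 = 3.5
h_1 = 4
cx_2 = 5.5
cy_2 = 1.5
cz_2 = 4.5
r_2 = 1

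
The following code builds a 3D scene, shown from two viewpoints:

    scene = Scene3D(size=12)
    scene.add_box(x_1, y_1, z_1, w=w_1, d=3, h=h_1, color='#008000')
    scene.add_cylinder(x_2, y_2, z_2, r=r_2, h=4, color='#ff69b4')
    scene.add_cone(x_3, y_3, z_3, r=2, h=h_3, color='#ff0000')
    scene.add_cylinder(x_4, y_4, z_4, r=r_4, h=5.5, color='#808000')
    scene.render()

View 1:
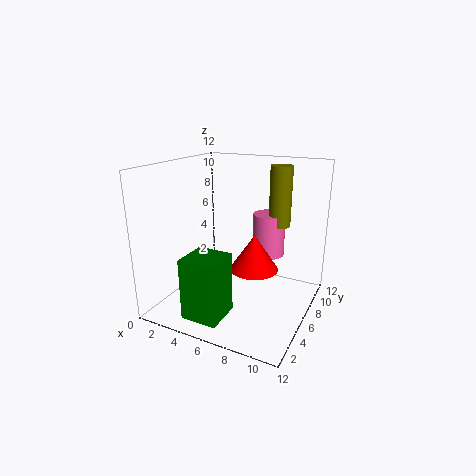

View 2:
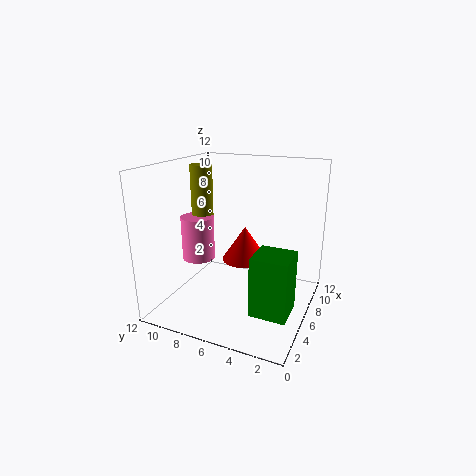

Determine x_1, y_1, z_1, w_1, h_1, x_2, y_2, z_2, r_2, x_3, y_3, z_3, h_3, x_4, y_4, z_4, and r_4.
x_1 = 3.5; y_1 = 1; z_1 = 0.5; w_1 = 3; h_1 = 5; x_2 = 7; y_2 = 10.5; z_2 = 3; r_2 = 1.5; x_3 = 7.5; y_3 = 6; z_3 = 3.5; h_3 = 3; x_4 = 8; y_4 = 10.5; z_4 = 6; r_4 = 1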